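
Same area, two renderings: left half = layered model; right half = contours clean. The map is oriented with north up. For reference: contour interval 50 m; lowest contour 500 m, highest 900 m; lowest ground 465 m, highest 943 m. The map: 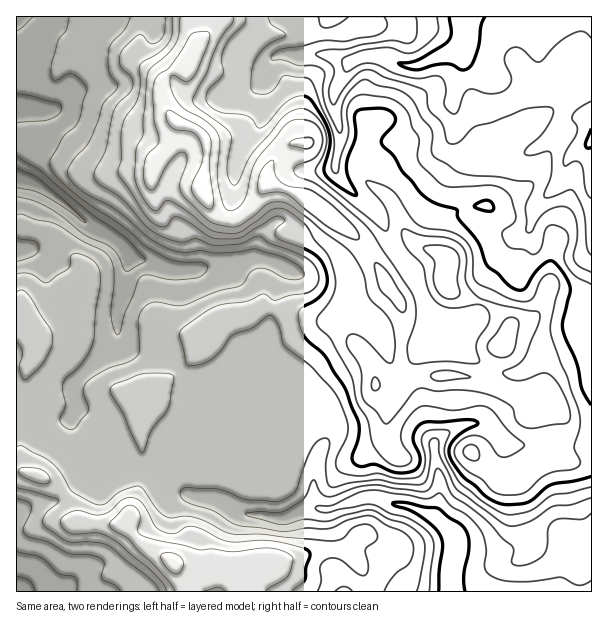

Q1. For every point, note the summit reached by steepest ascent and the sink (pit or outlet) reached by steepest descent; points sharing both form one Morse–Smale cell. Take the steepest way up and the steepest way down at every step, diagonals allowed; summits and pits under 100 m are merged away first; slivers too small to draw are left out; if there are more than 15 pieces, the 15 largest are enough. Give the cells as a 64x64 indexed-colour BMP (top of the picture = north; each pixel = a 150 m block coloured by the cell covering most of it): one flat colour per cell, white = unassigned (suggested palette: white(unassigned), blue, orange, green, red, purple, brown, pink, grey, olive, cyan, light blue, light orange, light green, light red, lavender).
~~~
<image width="64" height="64" href="data:image/bmp;base64,Qk12CAAAAAAAAHYAAAAoAAAAQAAAAEAAAAABAAQAAAAAAAAIAAATCwAAEwsAABAAAAAAAAAA////ALR3HwAOf/8ALKAsACgn1gC9Z5QAS1aMAMJ34wB/f38AIr28AM++FwDox64AeLv/AIrfmACWmP8A1bDFAFVVVVVVVVVVVVd3d3dERERERERERERERDMzMzMzMzMzVVVVVVVVVVVVd3d3d0REREREREREREREMzMzMzMzMzNVVVVVVVVVVVV3d3dEREREREREREREREQzMzMzMzMzM1VVVVVVVVVVVERERERERERERERERERERDMzMzMzMzMzVVVVVVVVVVREREREREREREREREREREREQzMzMzMzMzNVVVVVVVVVRERERERERERERERERERERERDMzMzMzMzM1VVVVVVVVRERERERERERERERERERERERDMzMzMzMzMzVVVVVVVVRERERERERERERERERERERERDMzMzMzMzMzNVVVVWZmZkREREREREQzM0RERERERERDMzMzMzMzMzM1VVVWZmZmRERERERDMzMzMzM0REREQzMzMzMzMzMzMzVVVVZmZmZERERDMzMzMzMzMzMzMzMzMzMzMzMzMzMzNVVVZmZmZmREQzMzMzMzMzMzMzMzMzMzMzMzMzMzMzM1VWZmZmZmZEMzMzMzMzMzMzMzMzMzMzMzMzMzMzMzMzZmZmZmZiIjMzMzMzMzMzMzMzMzMzMzMzMzMzMzMzMzNmZmZmYiIiMzMzMzMzMzMzMzMzMzMzMzMzMzMzMREREWZmZmYiIiIzMzMzMzMzMzMzMzMzMzMzMzMzMzMxERERZmZmYiIiIjMzMzMzMzMzMzMzMzMzMzMzMzMzMzERERFmZmZiIiIiMzMzMzMzMzMzMzMzMzMzMzMzMzMzMREREWZmZiIiIiIzMzMzMzMzMzMzMzMzMzMzMzMzMzMxERERIiIiIiIiIjMzMzMzMzMzMzMzMzMzMzMzMzMzMzMREREiIiIiIiIiMzMzMzMzMzMzMzMzMzMzMzMzMzMzMzERESIiIiIiIiIzMzMzMzMzMzMzMzMzMzMzMzMzMzMzMRERgiIiIiIiIiMzMzMzMzMzMzMzMzMxMzMzMzMzERERERGCIiIiIiIiIiMzMzMzMzMzMzMzMxERMzMzMxEREREREYIiIiIiIiIiIjMzMzMzMzMzMzMzERERERERERERERERiCIiIiIiIiIiIzMzMzMzMzMzMzERERERERERERERERGIIiIiIiIiIiIiMzMzMzMzMzMzMREREREREREREREREYgiIiIiIiIiIiIjMzMzMzMzMzMRERERERERERERERERiCIiIiIiIiIiIiMzMzMzMzMzMRERERERERERERERERGCIiIiIiIiIiIiIjMzMzMzMzMxERERERERERERERERESIiIiIiIiIiIiIiIzMzMzMyIiERERERERERERERERERIiIiIiIiIiIiIiIiIjMyIiIiIREREREREREREREREREiIiIiIiIiIiIiIiIiIiIiIiIhERERERERERERERERESIiIiIiIiIiIiIiIiIiIiIiIiIRERERERERERERERERIiIiIiIiIiIiIiIiIiIiIiIiIiIhEREREREREREREREiIiIiIiIiIiIiIiIiIiIiIiIiIiERERERERERERERESIiIiIiIiIiIiIiIiIiIiIiIiIiERERERERERERERERIiIiIiIiIiIiIiIiIiIiIiIiIiEREREREREREREREREiIiIiIiIiIiIiIiIiIiIiIiIiIRERERERERERERERESIiIiIiIiIiIiIiIiIiIiIiIiIRERERERERERERERERIiIiIiIiIiIiIiIiIiIiIiIiEREREREREREREREREREiIiIiIiIiIiIiIiESIiIiIiERERERERERERERERERESIiIiIiIiIiIiIiEREiIiIiERERERERERERERERERERIiIiIiIiIiIiIiERERIiIhEREREREREREREREREREREiIiIiIiIiIiIiIREREiIhERERERERERERERERERERESIiIiIiIiIiIiIhERERERERERERERERERERERERERERIiIiIiIiIiIiIiEREREREREREREREREREREREREREREiIiIiIiIiIiIiIRERERERERERERERERERERERERERESIiIiIiIiIiIiIhERERERERERERERERERERERERERERIiIiIiIiIiIiIiEREREREREREREREREREREREREREREiIiIiIiIiIiIiIRERERERERERERERERERERERERERESIiIiIiIiIiIiIRERERERERERERERERERERERERERERIiIiIiIiIiIiEREREREREREREREREREREREREREREREiIiIiIiIiIiERERERERERERERERERERERERERERERESIiIiIiIiIiERERERERERERERERERERERERERERERERIiIiIiIiIiIREREREREREREREREREREREREREREREREiIiIiIiIiIhERERERERERERERERERERERERERERERESIiIiIiIiIiIRERERERERERERERERERERERERERERERIiIiIiIiIiIiIREREREREREREREREREREREREREREREiIiIiIiIiIiIiERERERERERERERERERERERERERERESIiIiIiIiIiIiIRERERERERERERERERERERERERERERIiIiIiIiIiIiIhEREREREREREREREREREREREREREREiIiIiIiIiIiIiERERERERERERERERERERERERERERESIiIiIiIiIiIiERERERERERERERERERERERERERERER"/>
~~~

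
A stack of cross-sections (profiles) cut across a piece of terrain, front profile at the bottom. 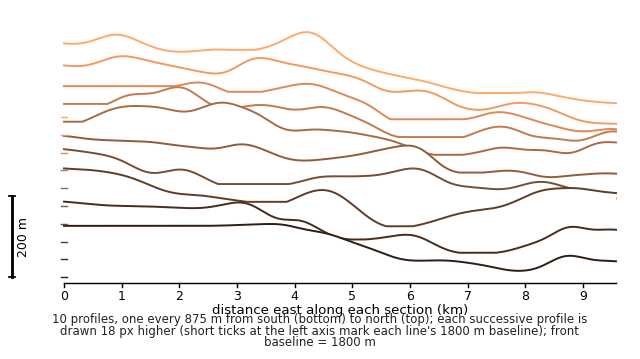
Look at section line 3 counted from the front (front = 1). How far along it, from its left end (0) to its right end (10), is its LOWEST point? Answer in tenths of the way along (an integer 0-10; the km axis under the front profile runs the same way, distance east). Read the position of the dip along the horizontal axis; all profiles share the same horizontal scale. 6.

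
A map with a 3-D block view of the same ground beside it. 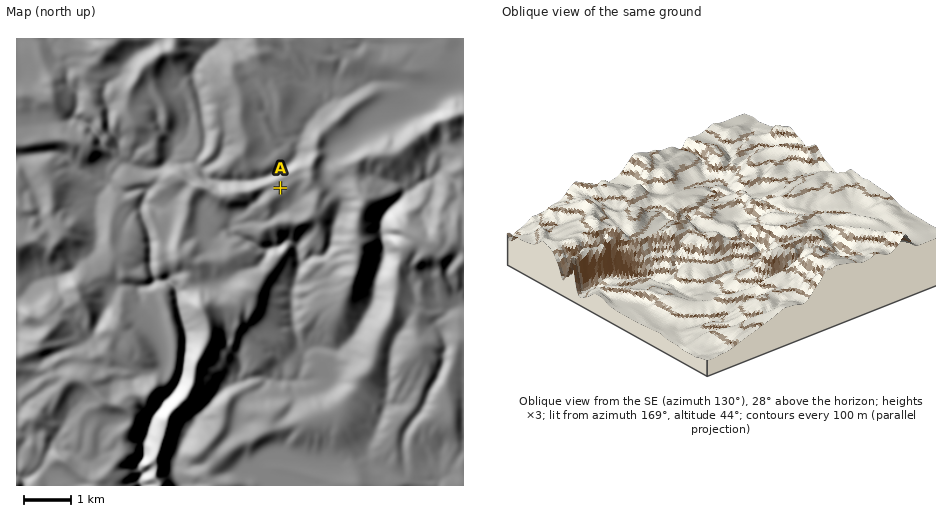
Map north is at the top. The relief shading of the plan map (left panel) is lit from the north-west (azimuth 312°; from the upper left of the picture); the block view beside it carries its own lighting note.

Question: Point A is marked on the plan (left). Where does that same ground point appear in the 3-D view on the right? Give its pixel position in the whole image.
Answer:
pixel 783 214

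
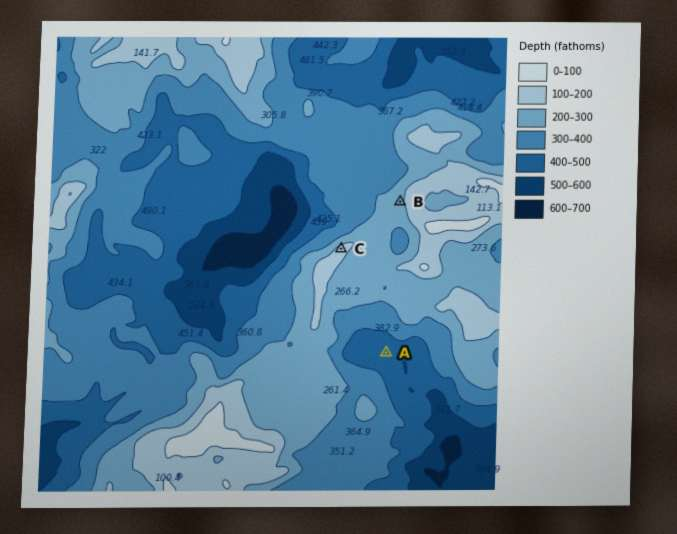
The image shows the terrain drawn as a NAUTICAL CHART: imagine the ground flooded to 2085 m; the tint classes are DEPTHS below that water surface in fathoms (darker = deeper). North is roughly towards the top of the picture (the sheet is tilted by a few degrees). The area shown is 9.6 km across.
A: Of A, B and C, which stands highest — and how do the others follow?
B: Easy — C B A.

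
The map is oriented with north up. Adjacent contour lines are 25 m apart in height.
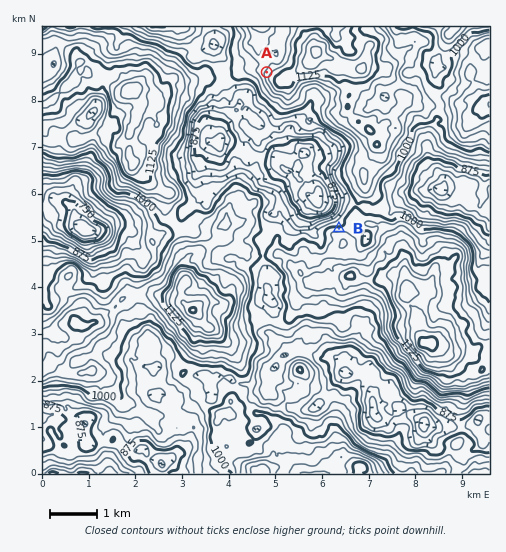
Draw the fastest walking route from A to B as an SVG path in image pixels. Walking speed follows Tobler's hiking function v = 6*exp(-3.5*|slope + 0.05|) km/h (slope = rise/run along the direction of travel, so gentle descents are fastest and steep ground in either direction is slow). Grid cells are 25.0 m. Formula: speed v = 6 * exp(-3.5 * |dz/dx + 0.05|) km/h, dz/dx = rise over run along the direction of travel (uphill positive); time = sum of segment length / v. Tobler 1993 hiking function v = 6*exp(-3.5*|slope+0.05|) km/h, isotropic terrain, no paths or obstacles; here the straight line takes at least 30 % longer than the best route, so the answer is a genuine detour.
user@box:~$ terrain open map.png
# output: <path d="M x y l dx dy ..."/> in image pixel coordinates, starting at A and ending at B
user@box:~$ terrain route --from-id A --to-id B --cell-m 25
<path d="M267 72l-2 2 0 9 6 11 3 3 4 2 1 1 4 7 1 1 2 1 17 0 4 3 5 6 2 4 3 3 9 4 7 7 2 1 5 5 4 7 0 9-3 5 0 14 11 21 0 4-13 26"/>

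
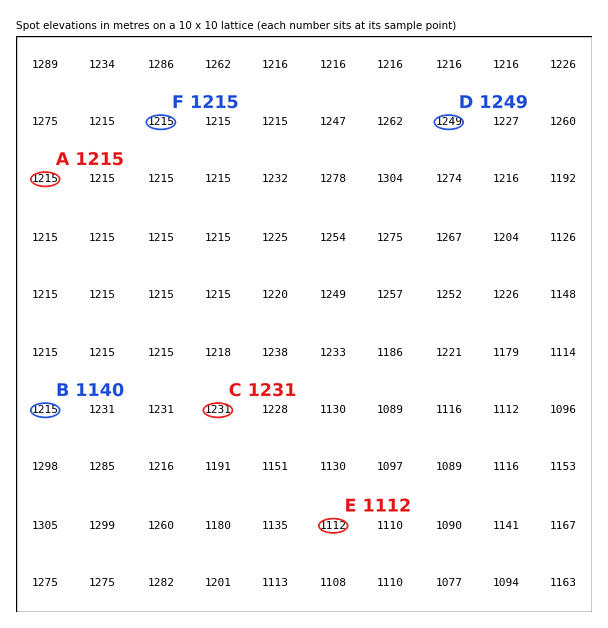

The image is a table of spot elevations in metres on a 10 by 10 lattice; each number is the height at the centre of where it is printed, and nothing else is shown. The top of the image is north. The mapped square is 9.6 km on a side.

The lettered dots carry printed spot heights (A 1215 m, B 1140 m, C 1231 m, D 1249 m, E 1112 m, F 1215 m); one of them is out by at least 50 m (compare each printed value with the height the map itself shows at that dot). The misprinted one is B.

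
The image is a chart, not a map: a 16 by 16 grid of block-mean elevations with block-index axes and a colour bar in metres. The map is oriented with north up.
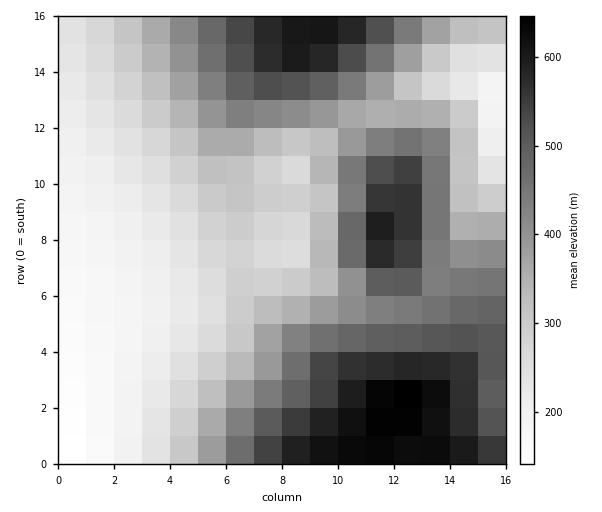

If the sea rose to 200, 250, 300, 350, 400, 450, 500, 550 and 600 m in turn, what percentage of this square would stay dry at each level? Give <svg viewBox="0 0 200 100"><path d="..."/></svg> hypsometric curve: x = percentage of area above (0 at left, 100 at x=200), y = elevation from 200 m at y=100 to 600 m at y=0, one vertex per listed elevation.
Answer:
<svg viewBox="0 0 200 100"><path d="M174 100l-24-12-30-13-22-13-17-12-18-12-18-13-16-13-15-12"/></svg>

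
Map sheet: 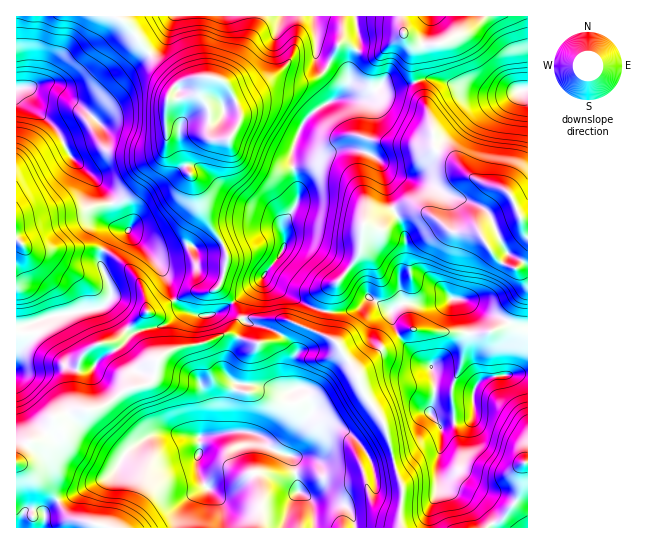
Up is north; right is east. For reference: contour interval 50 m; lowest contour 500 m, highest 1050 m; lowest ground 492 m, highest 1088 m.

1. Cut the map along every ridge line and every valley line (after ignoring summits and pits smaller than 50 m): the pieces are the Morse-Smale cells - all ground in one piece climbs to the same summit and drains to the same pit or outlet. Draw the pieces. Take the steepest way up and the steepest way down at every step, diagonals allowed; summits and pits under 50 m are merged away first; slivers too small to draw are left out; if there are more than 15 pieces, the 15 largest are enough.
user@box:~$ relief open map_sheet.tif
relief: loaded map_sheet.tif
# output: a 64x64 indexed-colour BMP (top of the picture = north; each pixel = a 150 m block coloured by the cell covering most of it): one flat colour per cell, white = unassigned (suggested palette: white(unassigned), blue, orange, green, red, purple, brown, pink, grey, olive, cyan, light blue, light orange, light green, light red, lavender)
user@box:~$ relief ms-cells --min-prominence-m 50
<image width="64" height="64" href="data:image/bmp;base64,Qk12CAAAAAAAAHYAAAAoAAAAQAAAAEAAAAABAAQAAAAAAAAIAAATCwAAEwsAABAAAAAAAAAA////ALR3HwAOf/8ALKAsACgn1gC9Z5QAS1aMAMJ34wB/f38AIr28AM++FwDox64AeLv/AIrfmACWmP8A1bDFAAAAAAAAIiIiIiImZmZmZmZmZmZmZlVVVXd3iIiIgAAAAAAAAiIiIiIiIiZmZmZmZmZmZmZmVVVVd3eIiIiIgAAAAAAiIiIiIiIiJmZmZmZmZmZmZmVVVVV3d4iIiIiIAAAAAiIiIiIiIiIiZmZmZmZmZmVVVVVVVXd3iIiIiIgAAAACIiIiIiIiIiImZmZmZmZmVVVVVVVVd3d4iIiIiIAAACIiIiIiIiIiIiJmZmZmZmVVVVVVVVV3d3iIiIiIgAACIiIiIiIiIiIiJmZmZmZmZVVVVVVVVXd3eIiIiIiAAiIiIiIiIiIiIiImZmZmZmZlVVVVVVVXd3d4iIiIiIAiIiIiIiIiIiIiIiZmZmZmZmVVVVVVVVd3d3iIiIiIiMIiIiIiIiIiIiIiJmZmZmZmVVVVVVVVV3d3eIiIiIiIwiIiIiIiIiIiIiImZmZmZmZVVVVVVVVXd3d4iIiIiIjMwiIiIiIiIiIiIiJmZmZmZmVVVVVVVXd3d3iIiIiIiMzMIiIiIiIiIiIiIiImZmZmZlVVVVVVd3d3eIiIiIiIzMzCIiIiIiIiIiIiIiZmZmZmVVVVVVV3d3fu7oiIiIjMzMzCIiIiIiIiIiIiJmZmZmZlVVVVV3d3d+7u6IiIiMzMzMwAAiIiIiIiIiImZmZmZmVVVVV3d3d37u7oiIiIzMzMwAAAAiIiIiIiIiZmZmZmVVVVVXd3d3fu7uiIiIjMzMzAAAAAIiIiIiIiImZmIiVVVVVXd3d3d+7u6IiIiMzMzMAAAAAAAiIiIiIiIiIiVVVVVVd3d3d37u7uiIiIzMzMzAAAAAACIiIiIiIiIiJVVVVVd3d3d3fu7u7u7gDMzMzMAAAAAAAiIiIiIiIiIlVVVVV3d3d3fu7u7u7uAMzMzMwAAAAAACIiIiIiIiIiJVVVV3d3d3fu7u7u7u4ADMzMzMAAAAAAACIiIiIiIiIlVVVXd3d3fu7u7u7u7uAAzMzMzMwAAAAAAAAiIiAAIlVVVXd3d3fu7u7u7u7u4ADMzMzMzMwAAAAAAAAAAAAFVVB3d3d3d+7u4AAADu7gAAzMzMzMzMAAAAAAAAAAAABQAAd3d3d+4AAAAAAADgAAAAzMzMzMzAAAAAAAAAAAAAAAB3d3d37gAAAAAACZAAAAAAAAzMzMAAAAAAAAAAAAAAMwAAd3DgAAAAAAmZkAAAAAAAAAzMwAAAAAAAAAAAADMzAAAHAAmZmZAJmZmZAAAAAAAADMzAALuwAAERAAAzMzMAAAAAmZmZmZmZmZmQAAAAAAAMzAAAu7u7EREQAzMzMzAAAAmZmZmZmZmZmZAAAAAAAMzMAAC7u7uxEREzMzMzMwAACZmZmZmZmZmZAAAAAAAAzMAAC7u7u7ERERMzMzMzMACZmZmZmZmZmZkAAAAAAADMAAC7u7AAARERETMzMzMwAJmZmZmZmZmaqgAAAAAAAAAAALu7sAABERERMzMzMzMJmZmZmZmZmaqqoAAAAAAAAAALu7sAAAERERETMzMzM5mZmZmZmZmZqqqgAAAAAAAAALu7u7AAERERETMzMzMzmZmZmZmZmZMzqqAAAAAAAAC7u7u7sAARERERMzMzMzOZmZmZmZMzMzM6oAAAAAAAC7u7u7u7ARERERETMzMzMzOZmZmZMzMzMzOv//8AAAALu7u7u7sBERERERMzMzMzMzOZmTMzMzMzM6///////wu7u7u7uxERERERETMzMzMzMzMzMzMzMzM6r///////9Eu7u7u7ERERERERMzMzMzMzMzMzMzMzMzqv//////9ERLu7u7sREREREREzMzMzMzMzMzMzMzMzqq//////9ERES7u7sRERERERETMzMzMzMzMzMzMzOqqqr/////9ERERLu7uxERERERERMzMzMzMzMzMzMzqqqqqv////9ERERES7uxEREREREREzMzMzMzMzMzMzqqqqqq////9EREREREu7ERERERERETMzMzMzMzMzMzqqqqqqr///9ERERERERLsRERERERERMzMzMzMzMzM6qqqqqqqv///0REREREREu7ERAREREREzMzMzMzMzMzqqqqqqqq///0RERERERES7u7AAERERETMzMzMzMzMzOqqqqqqqr//0RERERERERLu7sAABEREREzMzMzMzMzM6qqqqqqqv/0REREREREREu7uwAAERERERMzMzMzMzMzqqqqqqqq/0RERERERERES7u7AAARERERETMzMzMzMzqqqqqqqqr0RERERERERERLu7AAARERERERETMzMzMzOqqqqqqqqvREREREREREREAAsAABEREREREREAADMzOqqqqq3d2qRERERERERERERAAAABERERERERERAAAAA6qqrd3d3d1ERERERERERERBEREREREREREREREAAAAA3d3d3d3d3URERERERERERBEREREREREREREREQAAAADd3d3d3d3dRERERERERERBERERERERERERERERAAAAAN3d3d3d3d1EREREREREREEREREREREREREREREAAAAA3d3d3d3d3UREREREREREERERERERERERERERERAAAA0ADd3d3d3dREREREREREEREREREREREREREREREAAAAAAADd3d3d1EREREREREEREREREREREREREREREQAAAAAAAA3d3d3UREREREREEREREREREREREREREREQAAAAAAAADd3d3d"/>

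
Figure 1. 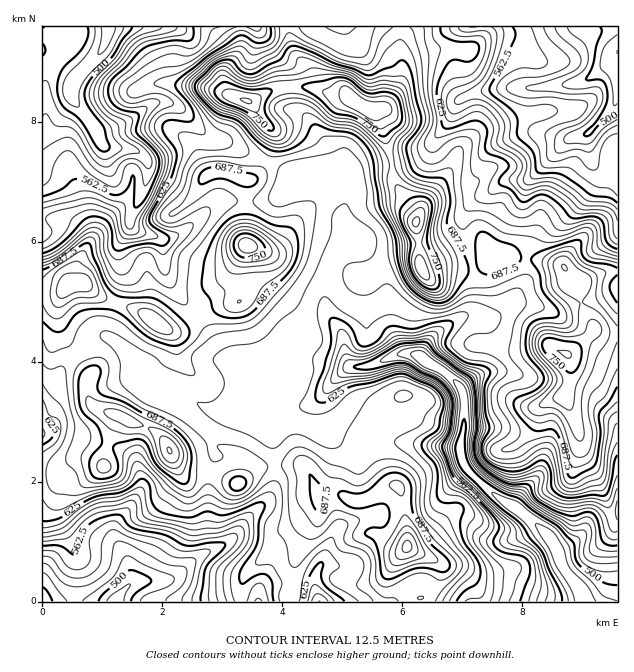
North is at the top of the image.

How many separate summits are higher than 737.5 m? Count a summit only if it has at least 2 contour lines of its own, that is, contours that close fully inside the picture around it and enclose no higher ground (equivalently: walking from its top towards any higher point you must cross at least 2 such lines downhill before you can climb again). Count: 7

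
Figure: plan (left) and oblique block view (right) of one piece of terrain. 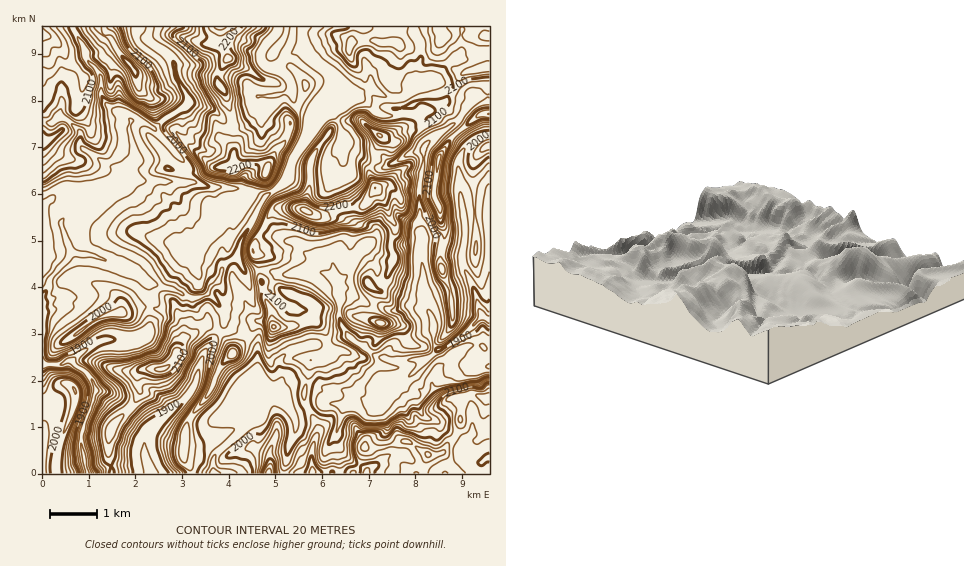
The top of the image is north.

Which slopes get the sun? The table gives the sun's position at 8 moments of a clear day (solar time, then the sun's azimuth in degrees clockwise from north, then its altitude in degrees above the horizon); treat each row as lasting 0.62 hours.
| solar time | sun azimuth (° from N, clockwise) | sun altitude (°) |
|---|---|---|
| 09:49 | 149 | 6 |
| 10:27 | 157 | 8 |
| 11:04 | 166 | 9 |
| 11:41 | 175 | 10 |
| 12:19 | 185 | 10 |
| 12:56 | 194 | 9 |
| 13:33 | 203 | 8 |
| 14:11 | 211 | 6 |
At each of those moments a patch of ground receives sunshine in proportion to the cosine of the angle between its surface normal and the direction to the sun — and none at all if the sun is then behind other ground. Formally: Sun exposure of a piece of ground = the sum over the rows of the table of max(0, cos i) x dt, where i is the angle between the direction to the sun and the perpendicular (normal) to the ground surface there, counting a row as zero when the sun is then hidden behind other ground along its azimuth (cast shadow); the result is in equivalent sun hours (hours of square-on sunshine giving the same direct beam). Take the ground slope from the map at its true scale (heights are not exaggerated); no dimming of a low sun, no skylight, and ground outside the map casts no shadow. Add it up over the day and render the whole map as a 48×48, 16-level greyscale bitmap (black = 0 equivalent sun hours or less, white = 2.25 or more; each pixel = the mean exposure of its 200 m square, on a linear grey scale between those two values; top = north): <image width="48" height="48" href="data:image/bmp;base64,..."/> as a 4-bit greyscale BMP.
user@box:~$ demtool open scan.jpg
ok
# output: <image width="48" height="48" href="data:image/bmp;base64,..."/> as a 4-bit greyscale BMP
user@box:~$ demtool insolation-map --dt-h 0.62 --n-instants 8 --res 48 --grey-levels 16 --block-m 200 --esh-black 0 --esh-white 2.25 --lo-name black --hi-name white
<image width="48" height="48" href="data:image/bmp;base64,Qk32BAAAAAAAAHYAAAAoAAAAMAAAADAAAAABAAQAAAAAAIAEAAATCwAAEwsAABAAAAAAAAAAAAAAABEREQAiIiIAMzMzAERERABVVVUAZmZmAHd3dwCIiIgAmZmZAKqqqgC7u7sAzMzMAN3d3QDu7u4A////AFVCSpREVWnJaIqHUiMSMiIihURVZmYyNEVUNodkVWmWVmeZZBMSMQAFu2Q0apc0VERkSHZVVWZVVYI1UjQiJAAnh4iHQSRVZkN3V2eHVUNFRFYhIScxFUEyIgJTAAJmV1NoNEaKdSIkRERTESRCImNDAAAAAAF3VVRKQiKLuEESZUREMiEzQiQgAAAAACR2ZlU4cRApzJQRmWVERCE1QAEAAAAABZhFZ1VWchAEvchALJVVRERGUzMwAAAAAEhmdzZ2UhFGh62SBLdVVVVVVlQyAAAAAAEjQiViEoqoesy1InllVVVUVnd1MhEAEQAAAAAAB92onO7HM0qWVYZneZiIZUNCERAAAAAASGMRIya6Uyr8d5ipiYmJl1QzIREAAYciEAAAAAF7ZCSqmIhEM1aHVWiYcwEAAln9YQAAAAEUljIUd6qFREMgKaeJdDAAEjI75yAAAAEUmnECd83LiHMEqctzEVcQAUIBfrh1EAERJ1ITeZqbzHRs3/+mQzeiAEMhBM7ZUiIhIzNFRBACRVWpdBEhNFaJMVQyEAIzRUQgEyRDFDI0VmYxEAISRWZVWFREMiIiI0QQACRFNyJ3UgIiR4ZlRmVFaFZmVVMRIyAotjNTRCYxACNFmWd1VnY0dnVmVCESJHqpd1RCVTAAAjRWU0h2VqYjdoMjMyIjV4iXZnQzYjMSM1ZzEkeFVqY1hlcyIiRnd4h2VnYWy6mGZVZkI1Z1VjNGdkVUVnd4mYZlVnh2hVVVVmVVMjRFVDVUZVRHdmeJmHVEVmZ0JDI2eIdmVEVFVEdkRVRVVVZ3ZDM0RXdkFFaJvduruFeVVndUNFRUVEMzIiMzRFZlE4nP///9uqhWacZERFZUREMhEjIzRVVVMnrv6Fec/7aLaZZFRVVlNEMiIyM0VUVWUiVUEAJGnMjIe3RFVUVVZEQzM0MzMiNEVAAAAAAAOZhmaDJFVZVGZkREMyIhACNWnXAAAAAAFVY1RFRFVsyqmHZVVmeHfv////MAEAAAEAEkQ2ZWd5q7qGVVVXhUfO2tlHYRQxEBMAA2Q2ZWiIiGVHhlREMn1QAzQiYiNTIjExIBM2hUiYdTKadlZ2N8QiMyAAeCBVMyRpukIhmTSmmYmnZVZzbFNGQTEAGlEYU0WbeJYgOnEROHhlRFUktTIjIhEAJnITVY1yEllyBulCAZtURVN4ERJDNTESRVMgJ6YAADWaUW/5Z5dkNY3+YAIhZTIyEDUyABAAEkQ2lhOGhVZkrP/t2TNIlTNDEDdEMQAAEkZldTAGZlZY7OxiNFiblERUMjd2QyABRBERRkMmZlaHmpZTEoiYM0eZdVVmVVRGZVQzOZh3dmQ2ioUyNGZTRplBFUE0V5dmVmZmeM7Xd1E7i3ESNEMjnIMDRSI2ipZ1aHeZYiRnd0J3lwACN5umVUNGYiRoqmZ3eIaJhUQ2dTWIgQATe+64MlhUZlVnZoqqqGVoh2ZnUimZQRE1rHM1dnaERlVmZDRCIjZmh3eSIliEEiMzIANpmquoRVQyEBMzRFZVNEQw=="/>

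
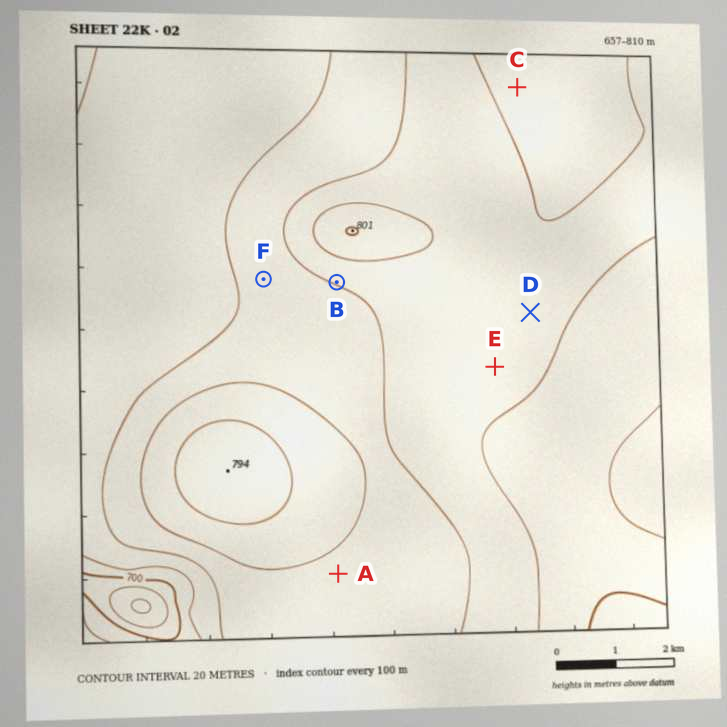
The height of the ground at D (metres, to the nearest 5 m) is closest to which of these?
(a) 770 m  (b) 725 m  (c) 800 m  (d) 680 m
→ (a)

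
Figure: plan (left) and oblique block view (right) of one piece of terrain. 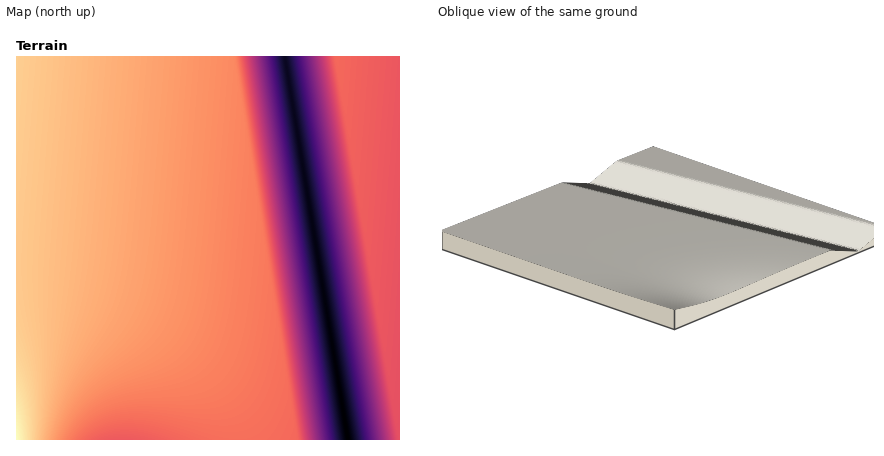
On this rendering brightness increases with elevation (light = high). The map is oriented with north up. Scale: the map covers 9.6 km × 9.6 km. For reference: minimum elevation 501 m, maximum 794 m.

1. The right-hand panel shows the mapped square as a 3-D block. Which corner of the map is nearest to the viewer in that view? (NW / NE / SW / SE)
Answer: SW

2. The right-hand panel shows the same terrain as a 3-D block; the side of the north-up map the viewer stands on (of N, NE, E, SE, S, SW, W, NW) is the SW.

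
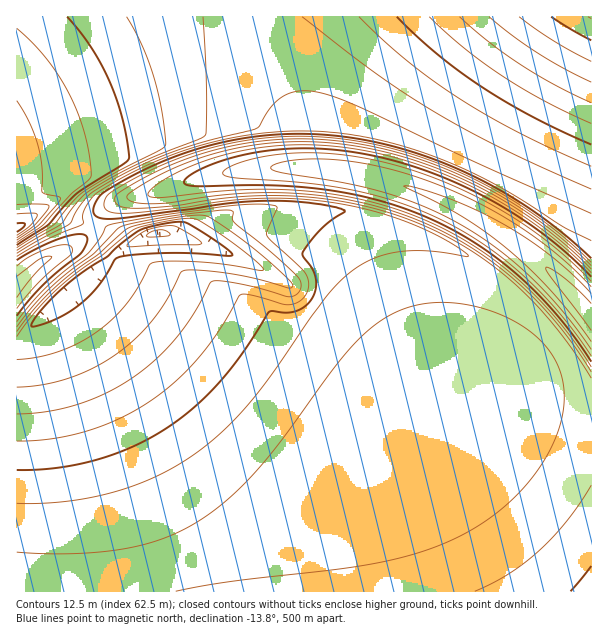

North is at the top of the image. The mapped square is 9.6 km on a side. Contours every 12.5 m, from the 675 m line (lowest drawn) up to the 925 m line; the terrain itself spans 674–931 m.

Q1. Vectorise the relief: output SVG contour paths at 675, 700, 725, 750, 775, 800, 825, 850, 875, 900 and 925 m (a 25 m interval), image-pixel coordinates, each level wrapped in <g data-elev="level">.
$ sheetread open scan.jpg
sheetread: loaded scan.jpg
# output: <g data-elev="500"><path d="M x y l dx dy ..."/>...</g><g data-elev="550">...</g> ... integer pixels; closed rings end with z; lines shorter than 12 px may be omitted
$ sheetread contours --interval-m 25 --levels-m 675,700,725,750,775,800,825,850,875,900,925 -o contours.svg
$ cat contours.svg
<g data-elev="700"><path d="M17 214l16-1 4 2-6 10-14 10"/><path d="M591 61l-37-20-35-24"/></g><g data-elev="725"><path d="M147 237l-1-1 3-3 10-3 6 1 5 3-5 2z"/><path d="M591 103l-36-18-34-20-32-23-29-25"/><path d="M17 101l12 21 9 23 4 22 0 25 19 6-4 6-19 21-21 15"/></g><g data-elev="750"><path d="M32 327l0-4 7-11 27-27 19-15 23-14 24-21 12-7 27-6 14 0 27 16 20 16 0 1-4 1-34-3-33 0-42 4-4 3-17 27-18 17-24 15z"/><path d="M591 145l-58-28-51-30-45-33-40-37"/><path d="M67 17l24 30 18 34 13 38 7 39-5 6-47 29-29 32-31 20"/></g><g data-elev="775"><path d="M17 331l17-22 20-21 20-16 25-18 27-24 10-5 34-7 27-3 12 2 47 34 28 24 9 10-2 3-3 0-33-9-33-7-27-2-12 1-3 2-14 29-13 18-18 19-19 16-23 13-25 10-26 7-25 2"/><path d="M591 189l-87-39-68-37-60-39-74-57"/><path d="M203 17l3 70-1 48-7 5-58 23-43 23-16 12-20 26-44 26"/></g><g data-elev="800"><path d="M17 322l15-19 16-18 41-33 12-15 5-10 2-2 50-9 61-9 35-3 22 2 1 3-10 22 0 5 36 34 4 6 2 6-1 8-4 7-5 5-8 2-9 0-33-9-9 0-24 40-24 30-28 26-32 21-27 13-28 9-30 5-30 2"/><path d="M591 241l-28-14-42-28-29-16-31-16-29-11-33-11-39-9-37-4-32-1-37 3-36 7-38 11-33 13-27 14-24 15-11 15-3 7 2 6-3 3-33 14-31 17"/></g><g data-elev="825"><path d="M475 591l34-17 30-23 28-31 24-35"/><path d="M17 308l24-28 29-25 2-3 0-4-1-2-5-1-15 2-22 10-12 9"/><path d="M591 262l-21-19-24-20-25-18-27-16-27-13-28-12-30-11-28-7-28-6-29-3-27-1-27 1-27 4-25 5-25 7-28 11-28 13-26 15-6 8-1 4 1 5 8 4 13 0 122-14 37-1 38 3 41 8 40 12 42 19 17 11 5 5-34-5-26 0-22 3-21 9-20 13-18 19-57 82-27 33-25 25-26 21-39 22-42 15-46 9-48 1"/></g><g data-elev="850"><path d="M591 269l-24-23-26-21-29-19-29-17-31-15-32-12-33-10-33-6-31-4-30 0-32 2-28 5-32 9-27 10-32 17-11 7-4 5 1 3 6 2 19 2 17-1 39-6 30-3 31-1 30 1 29 3 28 5 26 6 27 9 28 12 26 14 24 16 24 18 22 21 21 23 20 26 16 25"/></g><g data-elev="875"><path d="M591 277l-21-21-23-19-25-18-26-16-29-15-28-12-29-11-28-7-31-6-27-3-27-1-26 2-27 5-27 7-23 11-7 4-3 5 2 3 9 1 78-1 57 5 50 11 49 17 24 12 24 14 42 32 38 39 18 23 16 24"/></g><g data-elev="900"><path d="M591 287l-33-32-38-28-45-26-45-19-43-14-48-8-42 0-16 2-10 5 1 3 10 3 66 11 42 10 38 14 33 17 36 23 34 30 33 34 27 37"/></g><g data-elev="925"><path d="M591 304l-25-25-12-9-8-3 3 8 42 55"/></g>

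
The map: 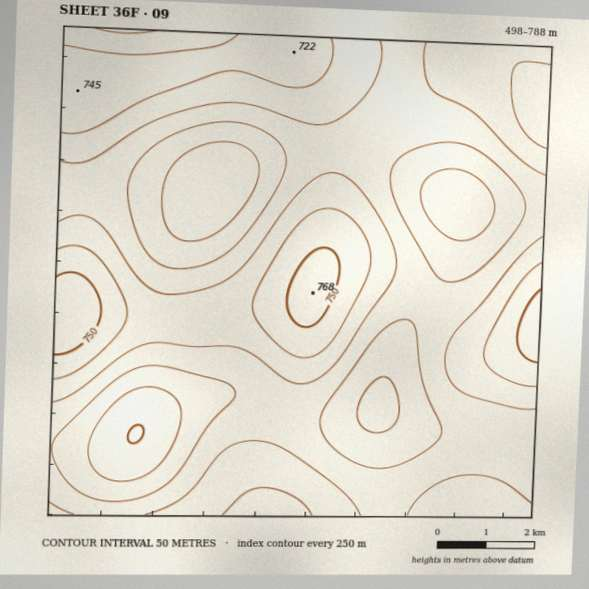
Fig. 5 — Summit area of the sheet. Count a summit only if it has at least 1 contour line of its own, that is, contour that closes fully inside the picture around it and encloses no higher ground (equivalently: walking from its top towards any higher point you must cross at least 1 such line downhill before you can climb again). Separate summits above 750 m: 1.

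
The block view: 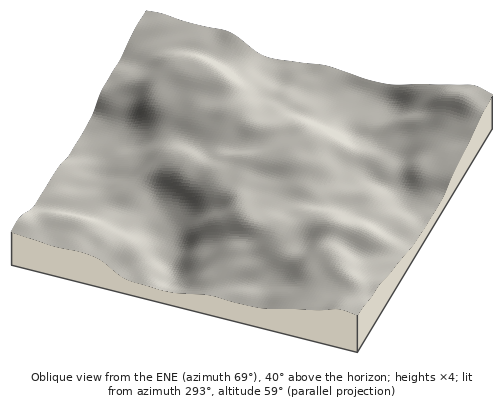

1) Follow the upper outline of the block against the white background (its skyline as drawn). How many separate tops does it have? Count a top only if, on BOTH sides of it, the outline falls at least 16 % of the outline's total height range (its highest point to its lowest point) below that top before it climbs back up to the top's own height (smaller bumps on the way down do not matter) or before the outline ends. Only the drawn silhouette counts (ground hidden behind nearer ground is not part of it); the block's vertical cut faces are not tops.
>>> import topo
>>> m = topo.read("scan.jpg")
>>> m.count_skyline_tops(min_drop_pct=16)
1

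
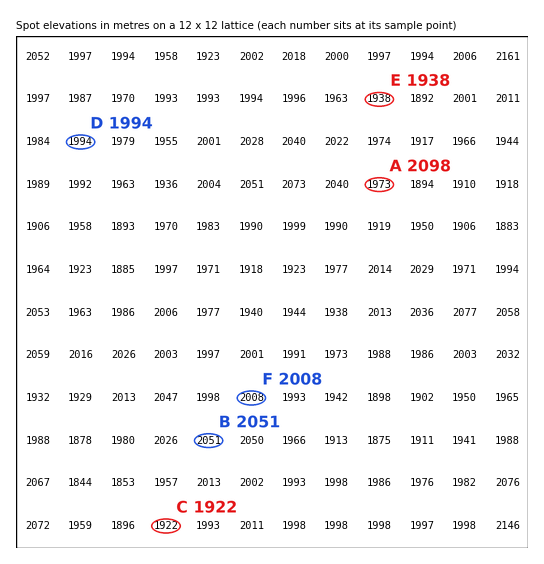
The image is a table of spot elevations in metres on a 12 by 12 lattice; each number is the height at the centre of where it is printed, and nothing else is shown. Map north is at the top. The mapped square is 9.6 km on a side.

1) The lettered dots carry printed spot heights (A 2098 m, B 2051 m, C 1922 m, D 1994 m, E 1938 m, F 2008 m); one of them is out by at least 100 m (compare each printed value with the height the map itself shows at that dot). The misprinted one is A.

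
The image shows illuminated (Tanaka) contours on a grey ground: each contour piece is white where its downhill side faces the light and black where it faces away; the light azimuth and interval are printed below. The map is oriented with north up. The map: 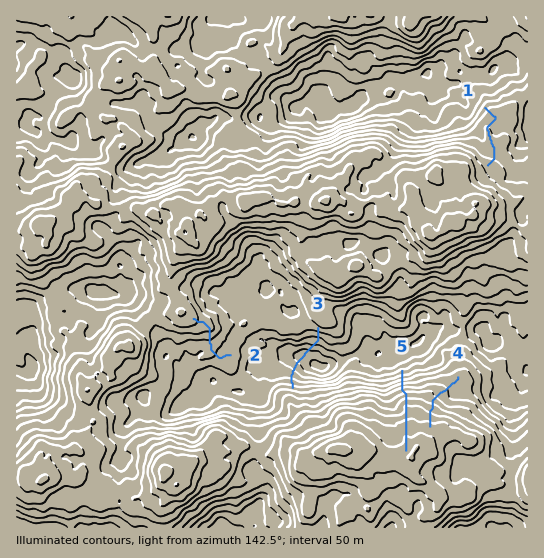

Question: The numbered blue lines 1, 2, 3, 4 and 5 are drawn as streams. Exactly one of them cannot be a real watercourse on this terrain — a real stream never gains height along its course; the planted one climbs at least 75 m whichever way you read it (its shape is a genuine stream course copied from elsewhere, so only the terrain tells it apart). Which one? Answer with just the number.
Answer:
3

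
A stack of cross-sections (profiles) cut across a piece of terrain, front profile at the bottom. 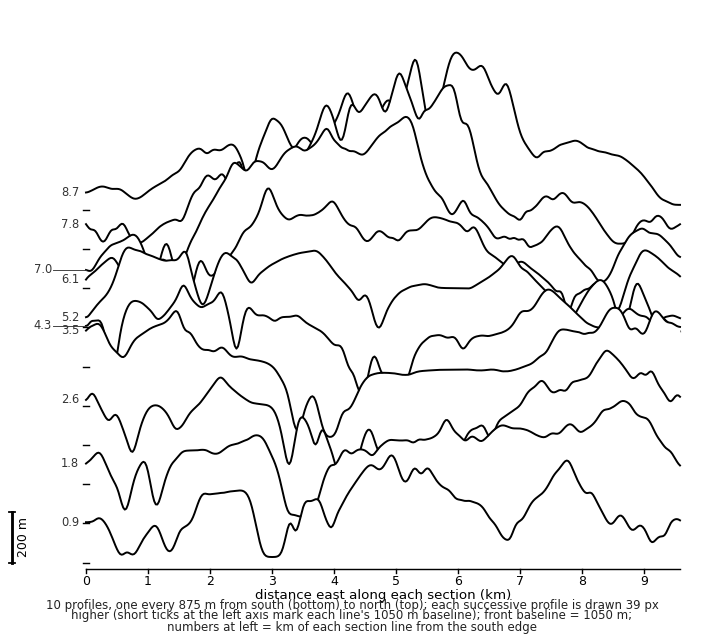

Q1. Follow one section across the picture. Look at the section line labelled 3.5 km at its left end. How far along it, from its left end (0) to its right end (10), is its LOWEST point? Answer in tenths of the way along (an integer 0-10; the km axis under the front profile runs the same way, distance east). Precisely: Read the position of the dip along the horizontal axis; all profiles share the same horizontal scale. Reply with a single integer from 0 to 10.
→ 4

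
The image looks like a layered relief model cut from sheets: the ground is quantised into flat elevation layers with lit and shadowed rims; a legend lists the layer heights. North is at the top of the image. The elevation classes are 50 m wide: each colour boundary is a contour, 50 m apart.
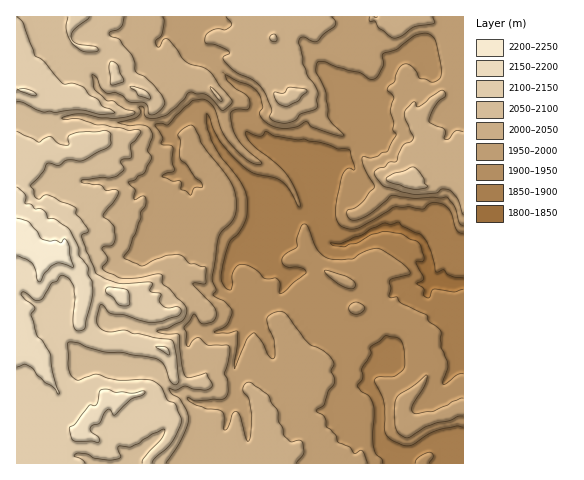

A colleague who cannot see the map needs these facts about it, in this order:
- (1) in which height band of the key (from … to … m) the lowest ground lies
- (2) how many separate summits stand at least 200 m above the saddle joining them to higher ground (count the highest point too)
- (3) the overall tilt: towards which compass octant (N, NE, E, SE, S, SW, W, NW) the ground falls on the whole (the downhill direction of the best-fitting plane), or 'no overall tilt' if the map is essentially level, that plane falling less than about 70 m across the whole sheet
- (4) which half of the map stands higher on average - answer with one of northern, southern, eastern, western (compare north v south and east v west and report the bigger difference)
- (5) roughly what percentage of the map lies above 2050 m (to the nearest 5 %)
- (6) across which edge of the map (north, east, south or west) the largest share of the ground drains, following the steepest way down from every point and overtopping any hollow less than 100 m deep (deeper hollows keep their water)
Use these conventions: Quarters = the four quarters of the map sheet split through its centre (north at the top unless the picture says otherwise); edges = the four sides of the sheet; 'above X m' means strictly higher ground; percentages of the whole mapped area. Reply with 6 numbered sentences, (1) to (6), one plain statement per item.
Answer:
(1) The lowest point is somewhere between 1800 and 1850 m.
(2) Counting only tops that stand 200 m proud, the map has 1 summit.
(3) On the whole the ground falls towards the east.
(4) Taken as a whole, the western half is higher than the eastern.
(5) About 30 % of the map lies above 2050 m.
(6) Drainage is mainly to the east: more ground falls towards that edge than towards any other.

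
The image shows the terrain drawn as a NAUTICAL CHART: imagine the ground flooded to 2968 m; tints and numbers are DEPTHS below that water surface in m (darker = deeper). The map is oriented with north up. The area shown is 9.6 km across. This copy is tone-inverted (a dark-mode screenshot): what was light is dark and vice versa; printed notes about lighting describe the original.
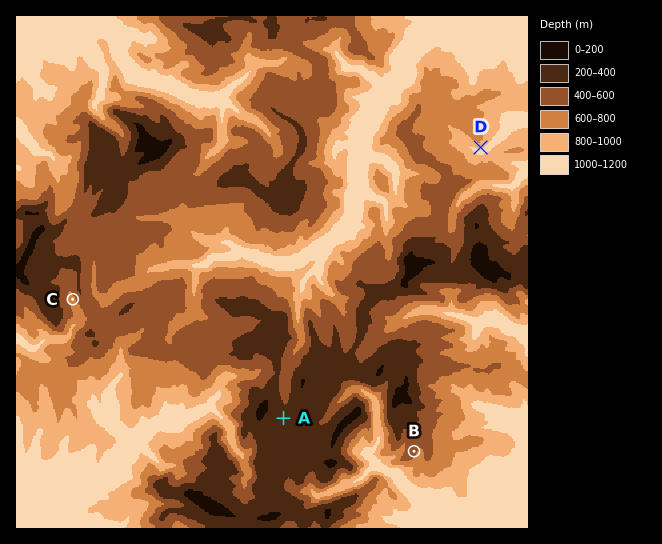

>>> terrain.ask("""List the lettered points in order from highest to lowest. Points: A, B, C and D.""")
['A', 'B', 'C', 'D']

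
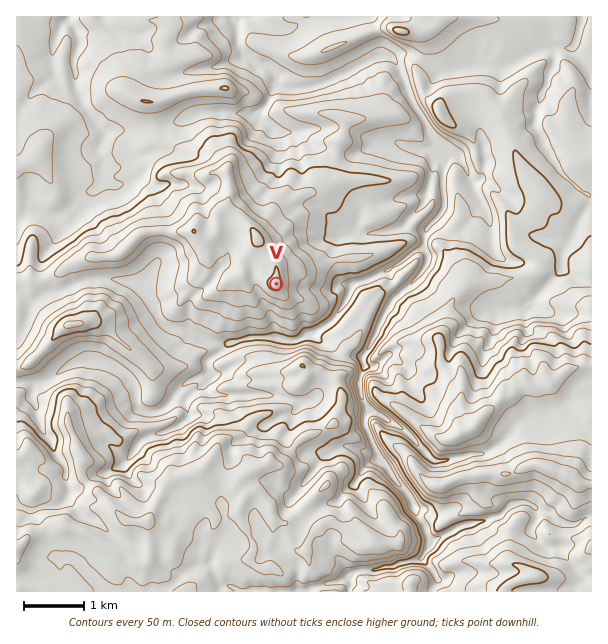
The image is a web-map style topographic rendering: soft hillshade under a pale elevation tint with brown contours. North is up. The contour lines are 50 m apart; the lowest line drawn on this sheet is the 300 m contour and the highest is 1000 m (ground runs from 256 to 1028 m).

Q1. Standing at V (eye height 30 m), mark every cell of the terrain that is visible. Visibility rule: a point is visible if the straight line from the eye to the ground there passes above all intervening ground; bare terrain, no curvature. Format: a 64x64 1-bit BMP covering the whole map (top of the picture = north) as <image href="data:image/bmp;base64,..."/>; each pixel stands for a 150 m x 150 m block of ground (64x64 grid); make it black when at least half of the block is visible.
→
<image width="64" height="64" href="data:image/bmp;base64,Qk0+AgAAAAAAAD4AAAAoAAAAQAAAAEAAAAABAAEAAAAAAAACAAATCwAAEwsAAAIAAAAAAAAA////AAAAAAAAAAAAAAD+AAAAAAAAABiAAAAAAAAAAOAAAAAAAAPgAIAAAAAAA8AAwAAAAADhgADAAAAAA+AAAGQAAABH8gAAHA4AAAfkAAAAHAABD+AAAAAsAACBwAAAAEgAAMGAAAAA8AAAYA+AAAA+8cEwH8AAAPz9fgAcAAAB7f/+ADgAAAPf//4AcAAAA/z//4DngAAD///P4I/gAAP/4+P4H/AAA/jv/DA/2ACH8f7gEP/MAIfB/AAZ/8YAAwH/jhH/x6AAAfn8+f/HoCAD///9f8PmMAf///m+A+IID////P4CegA/+kh+fgNyA///3h5/AXcB/2/+jj+A/wD+LvXHP4B/APgH5+cfgD/w8APv94/Bn//gAf/H5+ePB/AIfz/z48MB+Ax/P5PgZwAcBng/w8HnAAwPMB/ig/cABg8QH+D3+wAACwP/8Pf7AAADA//5//kAAAMD//z/+AAAAAP/4M3wAAAAA//42+AAAAAC//ifwAAAAAAAAJ+DAAAAAAAAv4cAAAAAAABvBwAAAAAYAG8PAAAAADgA7hwAAAAAA/HeHAAAAAP/8x4cAAAAB+DGHgwAAAAAAAYaDAAAAAAACBEMAAAAAAAIAYwAAAAAAAgAjAAAAAeAEAAAAAAAD/AfwAAAAAA4PD/gAAAAAGAH//AAAAAAfADn/DwAAAAfAAP//Q=="/>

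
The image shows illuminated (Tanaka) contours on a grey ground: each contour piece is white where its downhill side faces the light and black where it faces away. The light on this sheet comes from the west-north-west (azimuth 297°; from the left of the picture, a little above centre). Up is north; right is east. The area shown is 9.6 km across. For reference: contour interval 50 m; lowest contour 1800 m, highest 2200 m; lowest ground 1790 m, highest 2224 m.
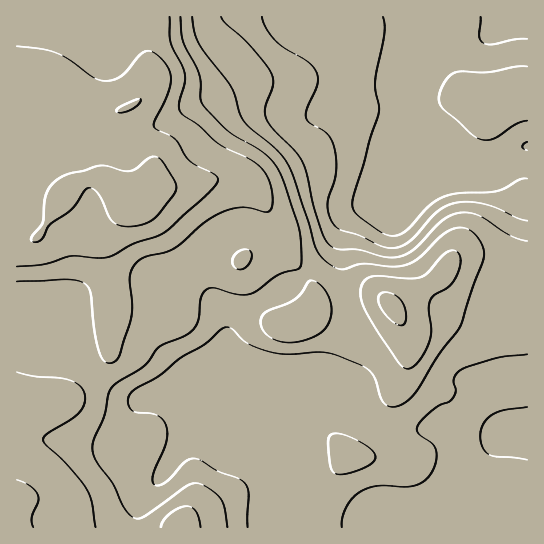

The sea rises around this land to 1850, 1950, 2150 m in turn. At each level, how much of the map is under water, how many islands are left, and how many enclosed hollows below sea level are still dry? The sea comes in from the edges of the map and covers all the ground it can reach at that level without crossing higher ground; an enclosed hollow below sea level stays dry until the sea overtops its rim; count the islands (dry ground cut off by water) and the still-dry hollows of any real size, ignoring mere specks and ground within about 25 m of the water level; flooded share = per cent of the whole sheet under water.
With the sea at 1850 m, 9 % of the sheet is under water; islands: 0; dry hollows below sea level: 0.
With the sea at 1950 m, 28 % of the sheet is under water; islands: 0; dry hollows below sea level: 0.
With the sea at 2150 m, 88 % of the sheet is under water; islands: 0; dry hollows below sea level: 0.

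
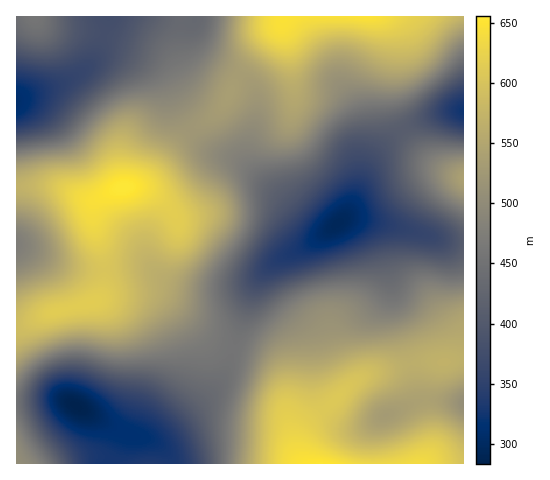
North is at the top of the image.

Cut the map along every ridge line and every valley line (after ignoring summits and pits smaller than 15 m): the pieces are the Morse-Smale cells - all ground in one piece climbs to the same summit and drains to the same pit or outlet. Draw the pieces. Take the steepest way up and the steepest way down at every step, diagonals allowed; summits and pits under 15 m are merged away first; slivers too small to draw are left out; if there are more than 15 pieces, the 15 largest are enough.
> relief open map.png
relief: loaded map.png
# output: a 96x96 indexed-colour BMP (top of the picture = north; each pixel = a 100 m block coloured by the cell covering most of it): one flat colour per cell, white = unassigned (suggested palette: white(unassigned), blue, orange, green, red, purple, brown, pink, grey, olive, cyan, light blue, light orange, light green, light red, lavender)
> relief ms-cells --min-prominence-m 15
<image width="96" height="96" href="data:image/bmp;base64,Qk12EgAAAAAAAHYAAAAoAAAAYAAAAGAAAAABAAQAAAAAAAASAAATCwAAEwsAABAAAAAAAAAA////ALR3HwAOf/8ALKAsACgn1gC9Z5QAS1aMAMJ34wB/f38AIr28AM++FwDox64AeLv/AIrfmACWmP8A1bDFAMzMzMzMzMzMzMxERERERERJmZmZmZmZmZmZmZmZmZZmZmZmZmZmZmZmZmZmZmZmZszMzMzMzMzMzMzERERERERJmZmZmZmZmZmZmZmZmRZmZmZmZmZmZmZmZmZmZmZmZszMzMzMzMzMzMzERERERESZmZmZmZmZmZmZmZmZmRZmZmZmZmZmZmZmZmZmZmZmZszMzMzMzMzMzMzMREREREmZmZmZmZmZmZmZmZmZmRZmZmZmZmZmZmZmZmZmZmZmZszMzMzMzMzMzMzMRERERJmZmZmZmZmZmZmZmZmZkRZmZmZmZmZmZmZmZmZmZmZmZszMzMzMzMzMzMzMRERERJmZmZmZmZmZmZmZmZmZkRZmZmZmZmZmZmZmZmZmZmZmZszMzMzMzMzMzMzMxERERESZmZmZmZmZmZmZmZmZkRZmZmZmZmZmZmZmZmZmZmZmZszMzMzMzMzMzMzMRERERERJmZmZmZmZmZmZmZmZkRFmZmZmZmZmZmZmZmZmZmZmZszMzMzMzMzMzMxEREREREREmZmZmZmZmZmZmZmZERFmZmZmZmZmZmZmZmZmZmZmZszMzMzMzMzMzERERERERERERJmZmZmZmZmZmZmZEREWZmZmZmZmZmZmZmZmZmZmZszMzMzMzMzMREREREREREREREmZmZmZmZmZmZmZERERZmZmZmZmZmZmZmZmZmZmZszMzMzMzMxERERERERERERERESZmZmZmZmZmZmZEREREWZmZmZmZmZmZmZmZmZmZszMzMzMzMRERERERERERERERERJmZmZmZmZmZmZERERERZmZmZmZmZmZmZmZmZmZkRERMzMREREREREREREREREREREmZmZmZmZmZmZERERERFmZmZmZmZmZmZmZmZmZkRERERERERERERERERERERERERESZmZmZmZmZmZEREREREWZmZmZmZmZmZmZmZmZkRERERERERERERERERERERERERERJmZmZmZmZmRERERERERZmZmZmZmZmZmZmZmZkREREREREREREREREREREREREREREmZmZmZmZmRERERERERFmZmZmZmZmZmZmZmZkRERERERERERERERERERERERERERESZmZmZmZmRERERERERERZmZmZmZmZmZmZmZkRERERERERERERERERERERERERERESZmZmZmZkRERERERERERFmZmZmZmZmZmZmZkRERERERERERERERERERERERERERERJmZmZmZkRERERERERERERFmZmZmZmZmZmZkRERERERERERERERERERERERERERERJmZmZmZEREREREREREREREREWZmZmZmZmZkREREREREREREREREREREREREREREREmZmZmRERERERERERERERERERERZmZmZmZkREREREREREREREREREREREREREREREmZmZEREREREREREREREREREREREREREREUREREREREREREREREREREREREREREREmZkREREREREREREREREREREREREREREREUREREREREREREREREREREREREREREREQREREREREREREREREREREREREREREREREUREREREREREREREREREREREREREREQzMREREREREREREREREREREREREREREREREURERERERERERERERERERERERERERDMzMREREREREREREREREREREREREREREREREUREREREREREREREREREREREREREQzMzMREREREREREREREREREREREREREREREREUREREREREREREREREREREREREREMzMzMxEREREREREREREREREREREREREREREREURERERERERERERERERERERERERDMzMzMxEREREREREREREREREREREREREREREREYiEREREREREREREREREREREREQzMzMzMxEREREREREREREREREREREREREREREREYiIhERERERERERERERERERERDMzMzMzMzEREREREREREREREREREREREREREREREYiIiIhEREREREREREREREREQzMzMzMzMzEREREREREREREREREREREREREREREREYiIiIiIiEREREREREREREREMzMzMzMzMzEREREREREREREREREREREREREREREREYiIiIiIiIiIRERERERERERDMzMzMzMzMzMREREREREREREREREREREREREREREREYiIiIiIiIiIiDREREREREMzMzMzMzMzMzMREREREREREREREREREREREREREREREYiIiIiIiIiIiDMzMzMzMzMzMzMzMzMzMzMREREREREREREREREREREREREREREREYiIiIiIiIiIiIMzMzMzMzMzMzMzMzMzMzMxEREREREREREREREREREREREREREREYiIiIiIiIiIiIMzMzMzMzMzMzMzMzMzMzMxEREREREREREREREREREREREREREREYiIiIiIiIiIiIMzMzMzMzMzMzMzMzMzMzMzEREREREREREREREREREREREREREREYiIiIiIiIiIiIMzMzMzMzMzMzMzMzMzMzMzMREREREREREREREREREREREREREREYiIiIiIiIiIiIMzMzMzMzMzMzMzMzMzMzMzMREREREREREREREREREREREREREREYiIiIiIiIiIiIMzMzMzMzMzMzMzMzMzMzMzMzEREREREREREREREREREREREREREYiIiIiIiIiIiIMzMzMzMzMzMzMzMzMzMzMzMzMREREREREREREREREREREREREREYiIiIiIiIiIiDMzMzMzMzMzMzMzMzMzMzMzMzMzEREREREREREREREREREREREREYiIiIiIiIiIiDMzMzMzMzMzMzMzMzMzMzMzMzMzMxEREREREREREREREREREREREYiIiIiIiIiIiDMzMzMzMzMzMzMzMzMzMzMzMzMzMzMREREREREREREREREREREREYiIiIiIiIiIiDMzMzMzMzMzMzMzMzMzMzMzMzMzMzMxEREREREREREREREREREREYiIiIiIiIiIgzMzMzMzMzMzMzMzMzMzMzMzMzMzMzMzMREREREREREREREREaqqqoiIiIiIiIiIgzMzMzMzMzMzMzMzMzMzMzMzMzMzMzMzMxEREREREREREREaqqqqqoiIiIiIiIiIgzMzMzMzMzMzMzMzMzMzMzMzMzMzMzMzIiIRERERERERGqqqqqqqqoiIiIiIiIiIgzMzMzMzMzMzMzMzMzMzMzMzMzMzMzMiIiIhERERERqqqqqqqqqqqoiIiIiIiIiIMzMzMzMzMzMzMzMzMzMzMzMzMzMzMzIiIiIiERGqqqqqqqqqqqqqqoiIiIiIiIiIMzMzMzMzMzMzMzMzMzMzMzMzMzMzMyIiIiIiKqqqqqqqqqqqqqqqqoiIiIiIiIiIMzMzMzMzMzMzMzMzMzMzMzMzMzMzMiIiIiIiIqqqqqqqqqqqqqqqqoiIiIiIiIiIgzMzMzMzMzMzMzMzMzMzMzMzMzMzIiIiIiIiIqqqqqqqqqqqqqqqqoiIiIiIiIiIgzMzMzMzMzMzMzMzMzMzMzMzMzMyIiIiIiIiIqqqqqqqqqqqqqqqqoiIiIiIiIVVVVMzMzMzMzMzMzMzMzMzMzMzMzMiIiIiIiIiIiqqqqqqqqqqqqqqqoiIiIiIhVVVVVVTMzMzMzMzMzMzMzMzMzMzMzIiIiIiIiIiIiqqqqqqqqqqqqqqqlVYiIVVVVVVVVVVVTMzMzMzMzMzMzMzMzMzMyIiIiIiIiIiIiKqqqqqqqqqqqqqqlVVVVVVVVVVVVVVVVVVMzMzMzMzMzMzMzMzMiIiIiIiIiIiIiKqqqqqqqqqqqqqqlVVVVVVVVVVVVVVVVVVUzMzMzMzMzMzMzMzIiIiIiIiIiIiIiKqqqqqqqqqqqqqqlVVVVVVVVVVVVVVVVVVVTMzMzMzMzMzMzMyIiIiIiIiIiIiIiIqqqqqqqqqqqqu7lVVVVVVVVVVVVVVVVVVVVMzMzMzMzMzMzMiIiIiIiIiIiIiIiIqqqqqqqqqqq7u7lVVVVVVVVVVVVVVVVVVVVMzMzMzMzMzMyIiIiIiIiIiIiIiIiIiqqqqqqqqqu7u7lVVVVVVVVVVVVVVVVVVVVUzMzMzMzMzIiIiIiIiIiIiIiIiIiIiqqqqqqqq7u7u7lVVVVVVVVVVVVVVVVVVVVVTMzMzMzMiIiIiIiIiIiIiIiIiIiIiKqqqqqqu7u7u7lVVVVVVVVVVVVVVVVVVVVVVMzMzMyIiIiIiIiIiIiIiIiIiIiIiIqqqqqru7u7u7lVVVVVVVVVVVVVVVVVVVVVVMzMzIiIiIiIiIiIiIiIiIiIiIiIiIiqqqq7u7u7u7lVVVVVVVVVVVVVVVVVVVVVVUzMyIiIiIiIiIiIiIiIiIiIiIiIiIiKqqu7u7u7u7lVVVVVVVVVVVVVVVVVVVVVVVTMyIiIiIiIiIiIiIiIiIiIiIiIiIiIqqu7u7u7u7lVVVVVVVVVVVVVVVVVVVVVVVVUiIiIiIiIiIiIiIiIiIiIiIiIiIiIiLu7u7u7u7lVVVVVVVVVVVVVVVVVVVVVVVVdyIiIiIiIiIiIiIiIiIiIiIiIiIiIiK77u7u7u7lVVVVVVVVVVVVVVVVVVVVVVVVd3ciIiIiIiIiIiIiIiIiIiIiIiIiIiu7u+7u7u7lVVVVVVVVVVVVVVVVVVVVVVVXd3dyIiIiIiIiIiIiIiIiIiIiIiIiIiu7u7vu7u7lVVVVVVVVVVVVVVVVVVVVVVV3d3d3IiIiIiIiIiIiIiIiIiIiIiIiIru7u7u7u+7lVVVVVVVVVVVVVVVVVVVVVVV3d3d3ciIiIiIiIiIiIiIiIiIiIiIiIru7u7u7u7u1VVVVVVVVVVVVVVVVVVVVVVd3d3d3dyIiIiIiIiIiIiIiIiIiIiIiIru7u7u7u7u9VVVVVVVVVVVVVVVVVVVVVVd3d3d3dyIiIiIiIiIiIiIiIiIiIiIiIru7u7u7u7u93dVVVVVVVVVVVVVVVVVVVVd3d3d3d3IiIiIiIiIiIiIiIiIiIiIiIru7u7u7u7u93d3dVVVVVVVVVVVVVVVVVXd3d3d3d3IiIiIiIiIiIiIiIiIiIiIiIru7u7u7u7u93d3d3VVVVVVVVVVVVVVVVXd3d3d3d3ciIiIiIiIiIiIiIiIiIiIiIru7u7u7u7u93d3d3d1VVVVVVVVVVVVVV3d3d3d3d3ciIiIiIiIiIiIiIiIiIiIiIru7u7u7u7u93d3d3d3dVVVVVVVVVVVVV3d3d3d3d3dyIiIiIiIiIiIiIiIiIiIiIru7u7u7u7u93d3d3d3d3VVVVVVVVVVVd3d3d3d3d3d3IiIiIiIiIiIiIiIiIiIiIru7u7u7u7u93d3d3d3d3dVVVVVVVVV3d3d3d3d3d3d3IiIiIiIiIiIiIiIiIiIiIru7u7u7u7u93d3d3d3d3d1VVVVVVXd3d3d3d3d3d3d3ciIiIiIiIiIiIiIiIiIiIru7u7u7u7u93d3d3d3d3d11VVVVd3d3d3d3d3d3d3d3dyIiIiIiIiIiIiIiIiIiIru7u7u7u7u93d3d3d3d3d3XdVd3d3d3d3d3d3d3d3d3d3IiIiIiIiIiIiIiIiIiIru7u7u7u7u93d3d3d3d3d3Xd3d3d3d3d3d3d3d3d3d3d3IiIiIiIiIiIiIiIiIiIru7u7u7u7u93d3d3d3d3d3Xd3d3d3d3d3d3d3d3d3d3d3ciIiIiIiIiIiIiIiIiIru7u7u7u7u93d3d3d3d3d3dd3d3d3d3d3d3d3d3d3d3d3dyIiIiIiIiIiIiIiIiIru7u7u7u7u93d3d3d3d3d3dd3d3d3d3d3d3d3d3d3d3d3d3IiIiIiIiIiIiIiIiIru7u7u7u7u93d3d3d3d3d3dd3d3d3d3d3d3d3d3d3d3d3d3ciIiIiIiIiIiIiIiIru7u7u7u7u93d3d3d3d3d3dd3d3d3d3d3d3d3d3d3d3d3d3dyIiIiIiIiIiIiIiK7u7u7u7u7u93d3d3d3d3d3d13d3d3d3////93d3d3d3d3d3dyIiIiIiIiIiIiIiu7u7u7u7u7uw=="/>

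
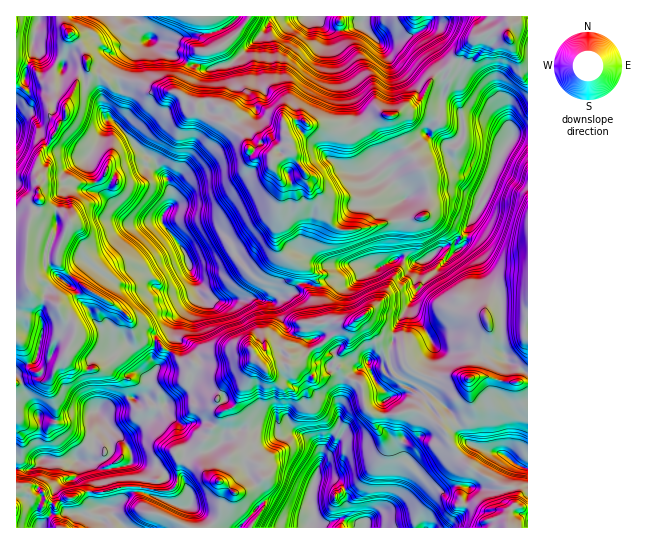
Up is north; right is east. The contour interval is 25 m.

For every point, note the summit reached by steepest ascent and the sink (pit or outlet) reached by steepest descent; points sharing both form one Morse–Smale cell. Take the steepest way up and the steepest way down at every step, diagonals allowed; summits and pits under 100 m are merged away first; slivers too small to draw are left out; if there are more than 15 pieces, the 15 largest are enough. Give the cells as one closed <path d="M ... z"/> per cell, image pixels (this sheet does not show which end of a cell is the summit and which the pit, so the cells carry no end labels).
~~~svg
<path d="M335 321l-8 0-5 3-15-1-4 7-3 12-10 13-9-7-15 4-17 13-7 12-12 4-9 9-4 11 8 10 4-1 3 23 8 8 1 8-7 4-11 14-4 14 5 4 1 6-4 10-1 13-10 14 237 0 17-17 5-24-14-2-9 6-12 2-13 14-8 14-16 4-32 1 9-11 17-12 6-17 3-28-7-17-9-14 0-12-10 0-9-8-4-22-12-6-21-22 14-5 7-10 3-17z"/><path d="M313 16l-35 1-5 3-12 15-28 28-22 6-13-5-8 1-12-8-12-2-7-4-9-12-12 5-11 13-7 12-1 8 11 4 8 0 11 6 26 5 20 12 15-3 7 6 10 0 6 6 6 17 10 21 6 5 16 1 6-9 12-1 0-8-5-10 2-6 5-3 11 0 9 5 16-1 11 5 9 0 31-14 13 1 12-7 8 0 4-2 8-9 9-19 9-8-23-38-27 8-12 2-17-18-19 6-12 0-9-6z"/><path d="M121 77l-2 1 0 8 2 8-12 21 28 32 19 15 4 9 8 8 4 20-11 20 3 7 21 27 6 18 5 10 1 12 9 7 21 1 27-4 19 4 18-8 7-9 4-1 17 4-4-12-9-8-19-8-10-13-1-16 3-7 0-17 4-13 0-10-11-17 0-8-3-2-14 0-6-5-5-13-5-5-17-10-16-6-9-6-1-6-3-4-15-8z"/><path d="M157 341l-2 1-3 11 0 8 4 5 0 4-5 8 0 4-14-10-6 1-3 5 0 12 3 7-18 10-16 4 4 10 0 6-6 10-2 13-4 8-3 3-6 1 5 4 4 11 2 25 4 5 8 0-3 12-19-6-15-1-15 3-10 10 0 3 168 0 8-9 8-32-4-6-8-1-6-5-6-20 0-12 7-6 1-6 7-6 4-11 4-4-7-9 4-11 9-9 12-4 9-14-22 9-14 0-22-9-12-2-10-9-8-3z"/><path d="M90 72l-3 11-11 3-11 20-1 13-5 6-10 18-8 7-2 5-3 12 3 32 7 9 13 3 12 10-14 32 0 8 7 9 25 21 32 18 8 9 6 17 14 6 5 0 2-4 7-5 6-9 30-28-3-14-5-10-6-18-21-27-2-6-29 1-6-2-30-29-9-27 0-6 9-14 10-21 4-3-2-6 8-10 4-13-2-4-1-9-12 3-7-5-6 0z"/><path d="M441 72l-9 7-13 24-8 6-8 1 23 1 14 10-7 6-2 10-18 18 12 16 3 10 1 25-4 10-82 15-8-3-7-9-9-20-8-8-4-8-1-8-15 8-10-1 2 11-4 13 0 17-3 7 1 16 10 13 19 8 9 8 4 10 19-6 17-15 12 0 11 4 21-11 14 4 10 0 20-14 7 0 7 4 8-8 3-8-1-8 22-48-30-11-11-11-1-10 13-10 1-15 6-3 20 1 20 13 1-2-9-7-13-7-19-5-5 1-7-9-12-4 1-15z"/><path d="M387 115l-9 0-31 14-9 0-11-5-16 1-9-5-11 0-7 5 7 24-4-2-10 1-5 6 0 12 8 13 5 4 6 0 15-8 1 8 4 8 8 8 12 24 7 6 12 2 75-15 4-10 0-17-4-18-10-14-7-6-8-13-7-20z"/><path d="M527 132l-10 1-20 26-1 7-20 40-3 11-6 10 1 8-3 8-8 8-7-4-7 0-20 15-2 7 3 10-29 50-2 6 11 10 1 4 8-8 29-16 12-13 31 4 3-13 11-11 7-3 22 0z"/><path d="M87 289l-24 11-4 5 2 9 14 8 1 9-9 23-10 11-5 12-6 4-16-1-14 3 1 86 17-1 9-10-4-11 0-30 15 4 9 0 10-4 14 0 8-6 18-4 18-10-3-7 0-12 3-5 8 0 11 10 6-13 0-4-4-5 3-19-6-1-14-6-6-17-8-9z"/><path d="M34 177l-18 1 1 205 13-3 16 1 6-4 5-12 10-11 9-23-1-9-14-8-2-9 4-5 15-5 9-6-16-12-14-16 0-8 4-12 10-20-12-10-13-3-3-3-4-6 0-13z"/><path d="M431 403l-5 2-4 7-16-1-11 4-11 0 0 12 9 14 7 17-3 28-6 17-17 12-9 11 32-1 16-4 8-14 13-14 12-2 9-6 7 0 7 2-4 20-16 21 78 0 1-19-11-2-4-4-3-16-12-3-21-12-14-11-14-18-4-12-5-5 0-11z"/><path d="M306 283l-8 1-7 9-18 8-19-4-27 4-21-1-7-5-30 28-6 9-7 5-1 4 26 20 12 2 9 5 20 5 20-6 11-7 4 0 9-8 13-4 11 7 10-13 3-12 4-7 15 1 6-3-4-3-4-13 0-18z"/><path d="M463 312l-9 0-12 13-29 16-8 8-1-4-9-9-2 1-4 13 0 9 3 10 9 10-6 8-3 8-8 6 1 14 10 0 11-4 16 1 2-5 7-4 9 12 0 11 2 2 4-5 7 0 10-8 6-10 0-26 3-2 1-15 8-9 2-14 6-12-6-12z"/><path d="M485 376l-14 1-2 2-1 28-9 12-6 4-7 0-3 6 5 8 1 6 18 22 31 19 12 3 3 16 4 4 10 1 1-125-6-2-15 2z"/><path d="M521 24l-10 1-4 10-4-6-6-1-23 9-17 17-2 7-14 10 3 14-1 15 12 4 7 9 11 0 26 11 9 7 3 8 8-7 9-1 0-105z"/>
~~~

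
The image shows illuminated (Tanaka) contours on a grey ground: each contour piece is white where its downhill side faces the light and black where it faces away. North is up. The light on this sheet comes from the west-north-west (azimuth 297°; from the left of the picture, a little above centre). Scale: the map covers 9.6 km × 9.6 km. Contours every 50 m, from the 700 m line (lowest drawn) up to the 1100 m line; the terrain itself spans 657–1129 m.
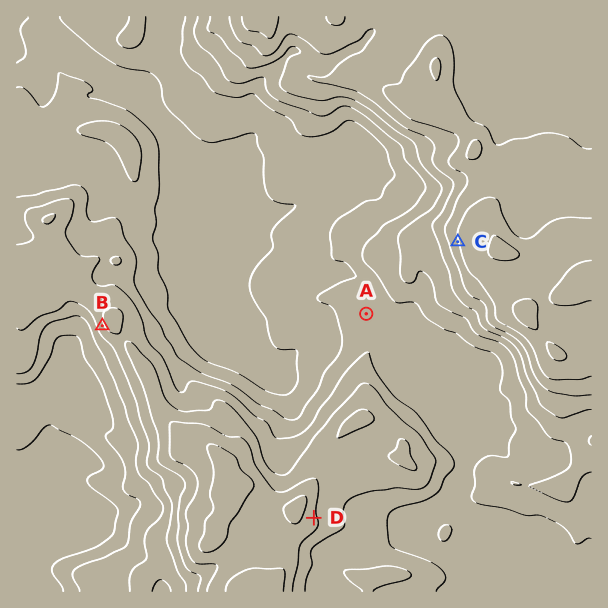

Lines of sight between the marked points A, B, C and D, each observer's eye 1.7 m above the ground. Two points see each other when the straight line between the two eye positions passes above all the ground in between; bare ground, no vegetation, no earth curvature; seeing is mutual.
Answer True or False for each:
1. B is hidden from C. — True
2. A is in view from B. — False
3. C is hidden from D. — False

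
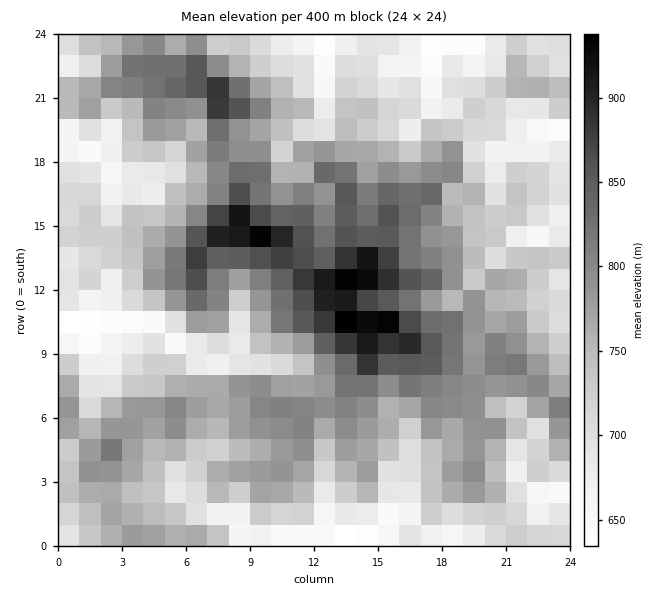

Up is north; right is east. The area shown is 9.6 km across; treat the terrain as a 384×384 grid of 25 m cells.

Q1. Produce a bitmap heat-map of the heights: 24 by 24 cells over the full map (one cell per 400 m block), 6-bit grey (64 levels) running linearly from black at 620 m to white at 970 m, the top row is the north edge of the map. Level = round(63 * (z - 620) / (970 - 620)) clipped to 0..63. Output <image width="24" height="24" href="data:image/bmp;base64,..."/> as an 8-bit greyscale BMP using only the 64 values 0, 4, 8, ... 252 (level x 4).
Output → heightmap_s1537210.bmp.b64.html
<image width="24" height="24" href="data:image/bmp;base64,Qk12BgAAAAAAADYEAAAoAAAAGAAAABgAAAABAAgAAAAAAEACAAATCwAAEwsAAAABAAAAAAAAAAAAAAEBAQACAgIAAwMDAAQEBAAFBQUABgYGAAcHBwAICAgACQkJAAoKCgALCwsADAwMAA0NDQAODg4ADw8PABAQEAAREREAEhISABMTEwAUFBQAFRUVABYWFgAXFxcAGBgYABkZGQAaGhoAGxsbABwcHAAdHR0AHh4eAB8fHwAgICAAISEhACIiIgAjIyMAJCQkACUlJQAmJiYAJycnACgoKAApKSkAKioqACsrKwAsLCwALS0tAC4uLgAvLy8AMDAwADExMQAyMjIAMzMzADQ0NAA1NTUANjY2ADc3NwA4ODgAOTk5ADo6OgA7OzsAPDw8AD09PQA+Pj4APz8/AEBAQABBQUEAQkJCAENDQwBEREQARUVFAEZGRgBHR0cASEhIAElJSQBKSkoAS0tLAExMTABNTU0ATk5OAE9PTwBQUFAAUVFRAFJSUgBTU1MAVFRUAFVVVQBWVlYAV1dXAFhYWABZWVkAWlpaAFtbWwBcXFwAXV1dAF5eXgBfX18AYGBgAGFhYQBiYmIAY2NjAGRkZABlZWUAZmZmAGdnZwBoaGgAaWlpAGpqagBra2sAbGxsAG1tbQBubm4Ab29vAHBwcABxcXEAcnJyAHNzcwB0dHQAdXV1AHZ2dgB3d3cAeHh4AHl5eQB6enoAe3t7AHx8fAB9fX0Afn5+AH9/fwCAgIAAgYGBAIKCggCDg4MAhISEAIWFhQCGhoYAh4eHAIiIiACJiYkAioqKAIuLiwCMjIwAjY2NAI6OjgCPj48AkJCQAJGRkQCSkpIAk5OTAJSUlACVlZUAlpaWAJeXlwCYmJgAmZmZAJqamgCbm5sAnJycAJ2dnQCenp4An5+fAKCgoAChoaEAoqKiAKOjowCkpKQApaWlAKampgCnp6cAqKioAKmpqQCqqqoAq6urAKysrACtra0Arq6uAK+vrwCwsLAAsbGxALKysgCzs7MAtLS0ALW1tQC2trYAt7e3ALi4uAC5ubkAurq6ALu7uwC8vLwAvb29AL6+vgC/v78AwMDAAMHBwQDCwsIAw8PDAMTExADFxcUAxsbGAMfHxwDIyMgAycnJAMrKygDLy8sAzMzMAM3NzQDOzs4Az8/PANDQ0ADR0dEA0tLSANPT0wDU1NQA1dXVANbW1gDX19cA2NjYANnZ2QDa2toA29vbANzc3ADd3d0A3t7eAN/f3wDg4OAA4eHhAOLi4gDj4+MA5OTkAOXl5QDm5uYA5+fnAOjo6ADp6ekA6urqAOvr6wDs7OwA7e3tAO7u7gDv7+8A8PDwAPHx8QDy8vIA8/PzAPT09AD19fUA9vb2APf39wD4+PgA+fn5APr6+gD7+/sA/Pz8AP39/QD+/v4A////ADRUZHRwZGhUHCQUFBQMDBw0JBwoQExEQERYbGRcVDggIFBESBwsLBQgTDxITEQkMFhoaFhUMDxgTGxoYCxMYDAwWGh0ZDgYFFR8eGxYOEhocHR4bERgdDQ8VHSAXCRMQEx0kHBgZFBIXGh0fFB0bFg8VGh4ZDREZHBgeHhwfGhgdHyAhGiAdGhIeGx8fFg4eHhAYHR4hHBscISIhICIgGRshIB8WEhsjGg0NFBUaGhoeHxwcHSUkHyQjIR8eHyEbEwkJDxMSCwkNDhAVHycwKSopJB4jJB0XBwQHCg4FCw8LFhkdKS80MDIqJR0iHxkTAwMEBAUOHBwNGiQqLzk3OCwmJR4bHBQPDQcJEBUeJyETHiUsMzQtKiUdGB4YFxIQDREJEx4kLCMcIigvNDg3MSsoHxQbGhMNDBASFRwjLykpLC4sKTA1LiQiHxcPFBUUEhMSFhoeKzM0ODIrJSspKiUfHRUUCgYLEBMMFhUYIS41LSgoIiklKyYhGRYTFA4KEBEJCwoWGiEsJB8iHyojJyYnFxkNFRINDg0HCwwOGCEmJRkZJyQcIB0gIRILEhENBwUJExURHCMfHxEcHhsbGRQaHw4ICQkLBw4JFR0cGCUfGxYPDRcTEAoVFBAQCgUEGBwUFyEgHy8rIhkYCxUWERAICxMQDAwTGBshIiQnKi8lGxcOBhIQDA4GDg8TGRkXCQ8cJSUlKiAZEw8OBQ8OCAcEDAcMGBIODxYYHiEaHxMUDwoIBAkNDQkDBAQLEw4PA=="/>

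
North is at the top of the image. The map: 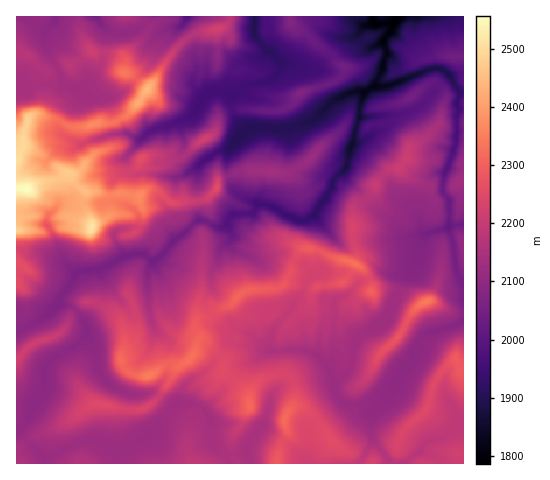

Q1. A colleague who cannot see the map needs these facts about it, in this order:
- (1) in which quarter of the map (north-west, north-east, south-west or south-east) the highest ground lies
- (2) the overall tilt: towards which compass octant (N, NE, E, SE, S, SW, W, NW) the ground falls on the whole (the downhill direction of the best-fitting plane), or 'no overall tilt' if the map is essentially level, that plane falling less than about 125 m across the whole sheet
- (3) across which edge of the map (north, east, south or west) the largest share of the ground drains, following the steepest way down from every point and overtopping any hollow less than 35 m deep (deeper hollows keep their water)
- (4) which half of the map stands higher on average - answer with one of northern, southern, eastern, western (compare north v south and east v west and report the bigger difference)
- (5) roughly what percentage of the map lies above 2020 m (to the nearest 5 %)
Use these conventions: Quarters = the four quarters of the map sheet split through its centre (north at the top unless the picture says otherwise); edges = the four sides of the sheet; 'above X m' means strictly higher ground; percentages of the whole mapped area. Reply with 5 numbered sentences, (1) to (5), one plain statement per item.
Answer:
(1) The highest point lies in the north-west quarter of the map.
(2) Overall the map slopes down towards the north-east.
(3) The largest share of the runoff leaves by the northern edge.
(4) On average the western half of the map is the higher ground.
(5) Roughly 85 % of the ground is higher than 2020 m.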